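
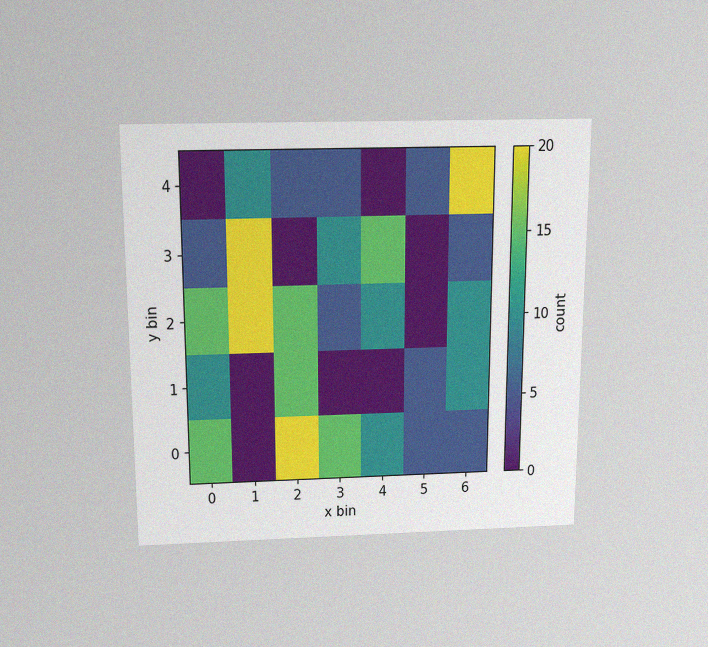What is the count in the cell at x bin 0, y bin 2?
The chart is viewed slightly from above, with some photo noise. Matching the cell (0, 2) against the colorbar gives 15.

15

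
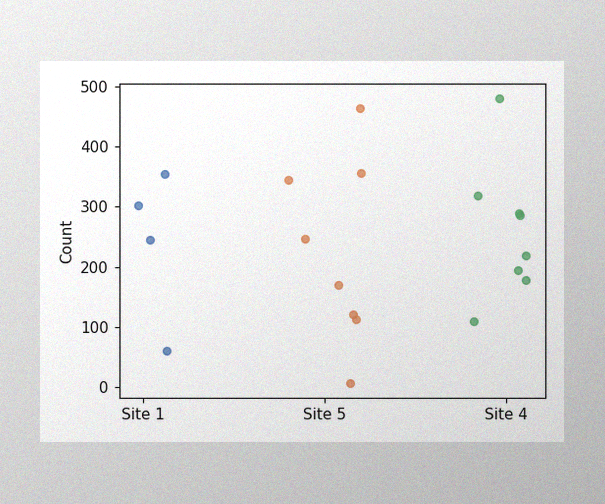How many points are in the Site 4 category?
The image has some photo noise and uneven lighting. Counting the markers in the Site 4 column gives 8.

8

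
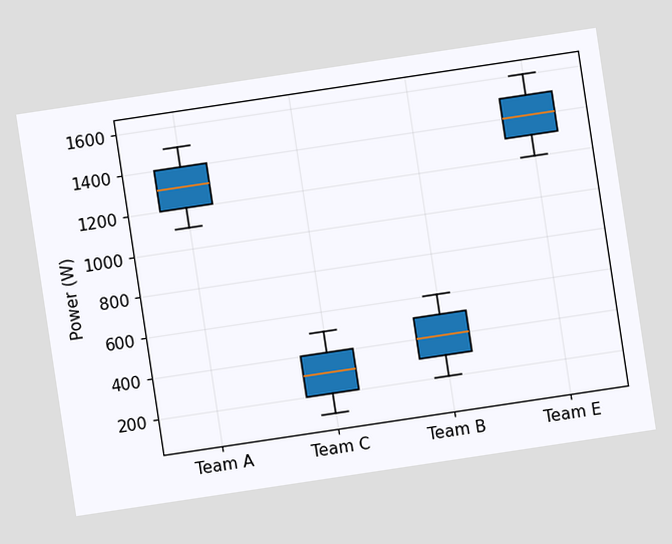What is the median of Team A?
The chart is tilted about 9° counter-clockwise. The median line in the Team A box sits at 1300W.

1300W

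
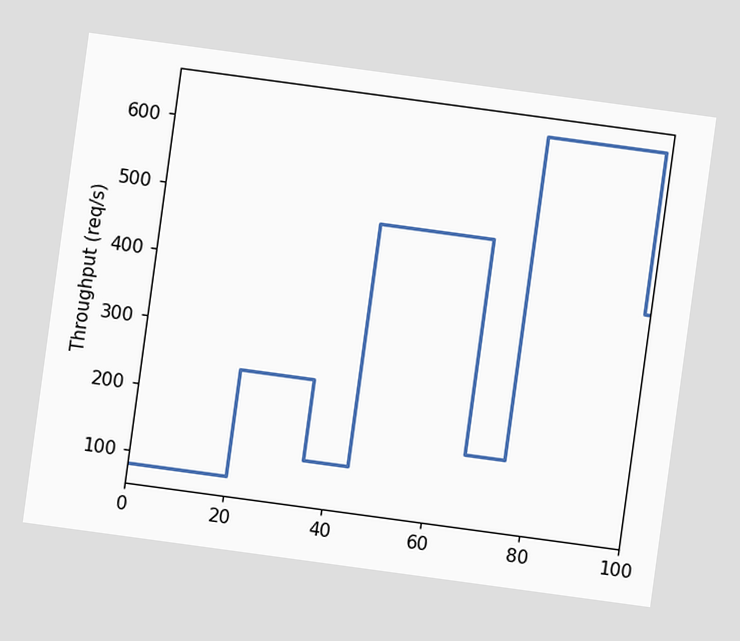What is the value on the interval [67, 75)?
160req/s

The chart is tilted about 8° clockwise. On [67, 75) the step sits at 160req/s.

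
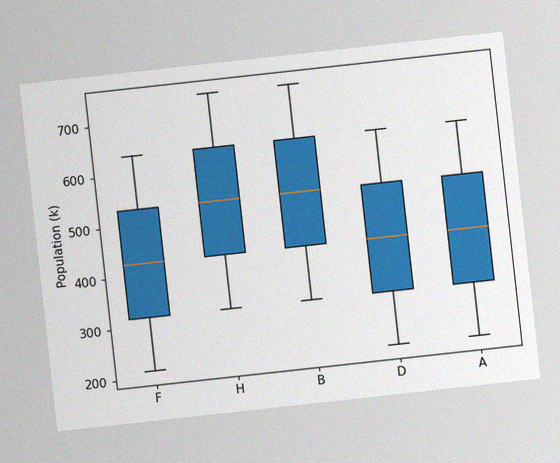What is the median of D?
424k

The chart is tilted about 6° counter-clockwise, with some photo noise. The median line in the D box sits at 424k.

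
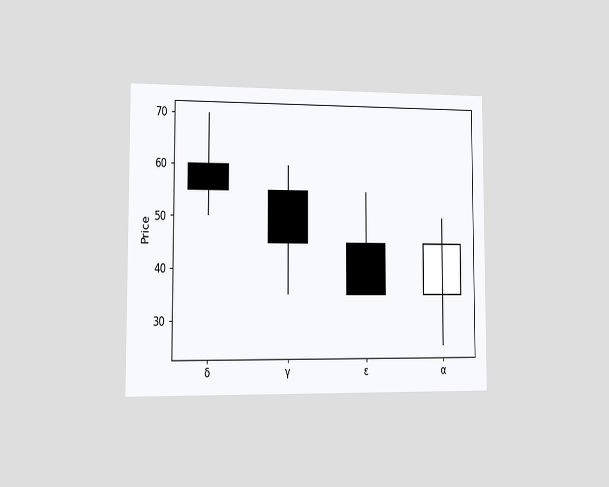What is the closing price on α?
45

The chart is viewed slightly from the left. The α candle closes at 45.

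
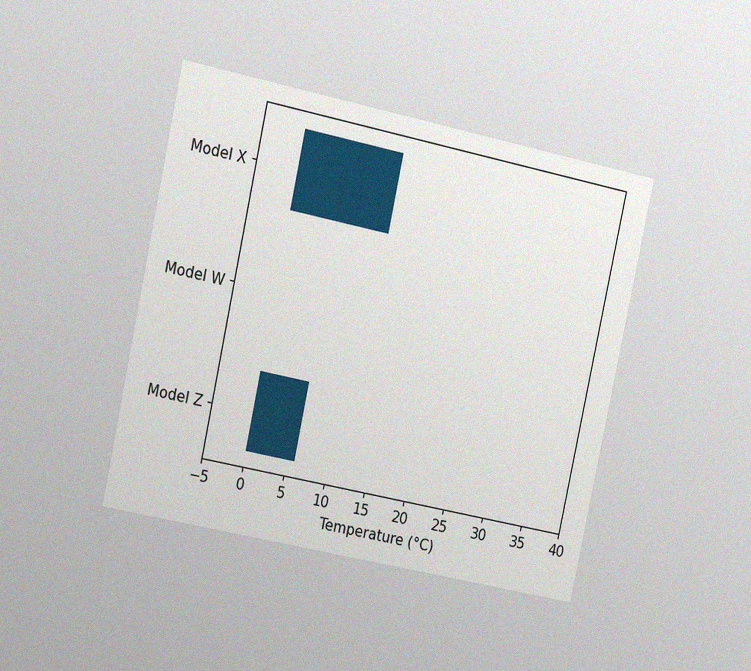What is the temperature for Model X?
12°C

The chart is tilted about 12° clockwise and viewed slightly from the left, with some photo noise. Reading along the chart's x-axis, the Model X bar reaches 12°C.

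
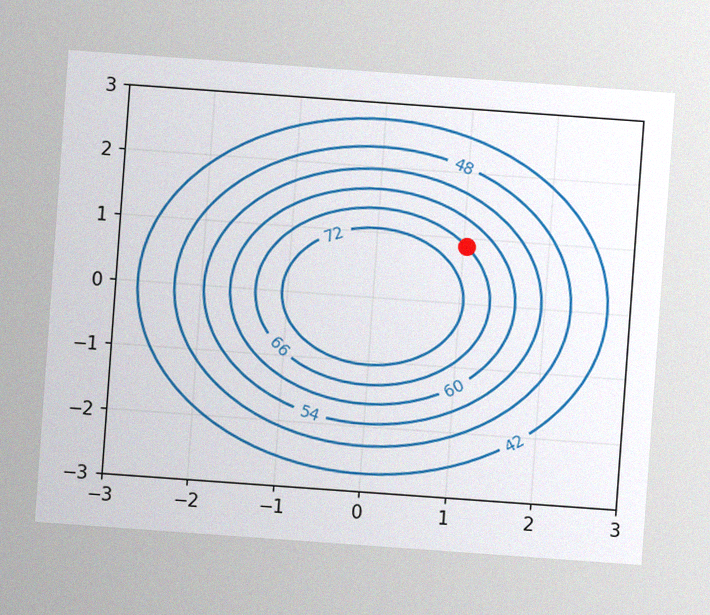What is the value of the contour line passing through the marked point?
66

The chart is tilted about 4° clockwise, with some photo noise. The marked point sits on the contour labelled 66.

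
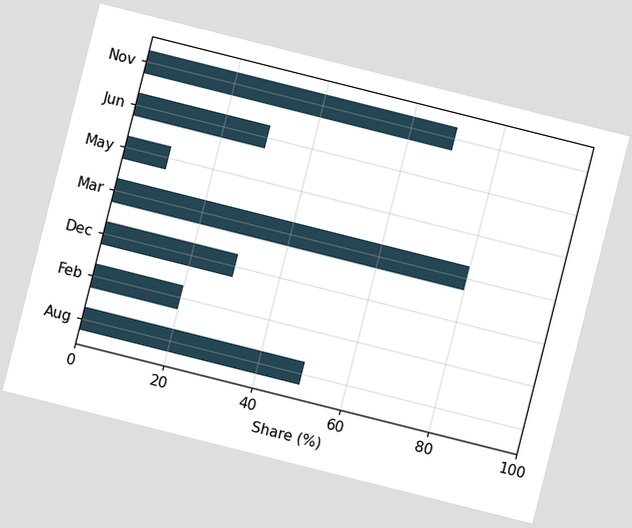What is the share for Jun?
The chart is tilted about 14° clockwise. Reading along the chart's x-axis, the Jun bar reaches 30%.

30%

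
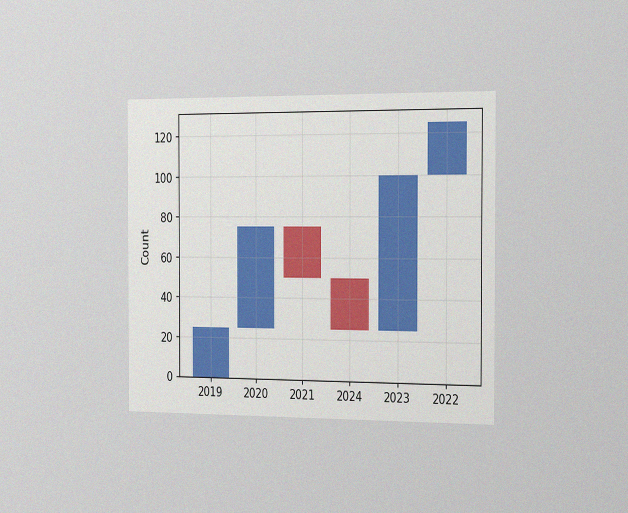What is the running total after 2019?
25

The chart is viewed slightly from the right, with some photo noise. After 2019 the running total reaches 25.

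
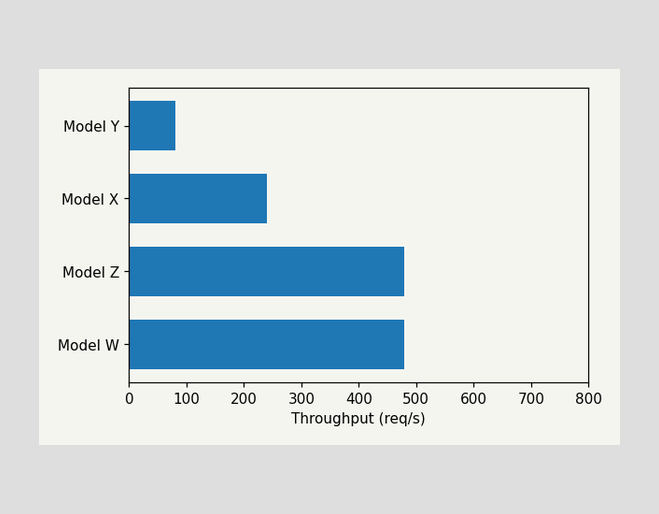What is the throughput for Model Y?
80req/s

Reading along the chart's x-axis, the Model Y bar reaches 80req/s.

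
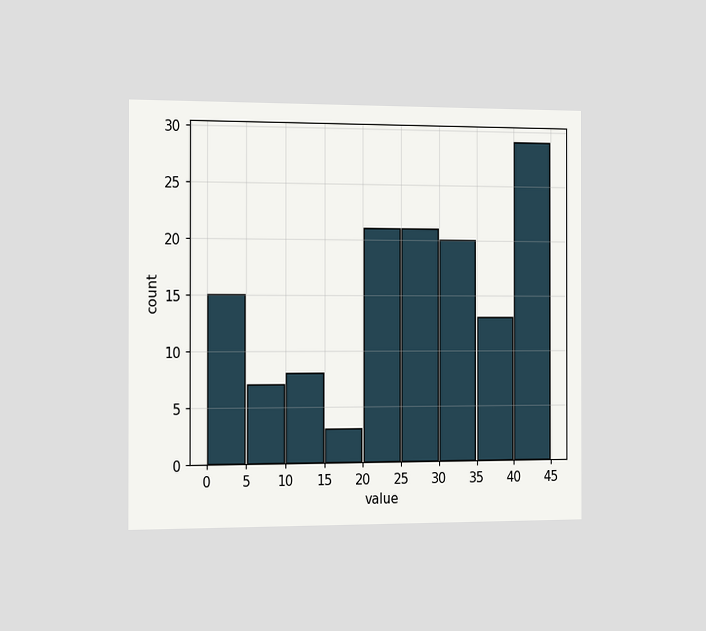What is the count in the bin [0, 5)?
The chart is viewed slightly from the left. The [0, 5) bin has height 15.

15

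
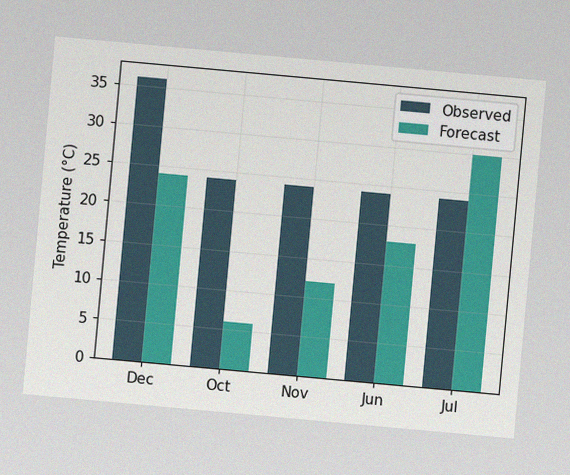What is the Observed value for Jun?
The chart is tilted about 5° clockwise, with some photo noise. The Observed bar at Jun reaches 24°C on the y-axis.

24°C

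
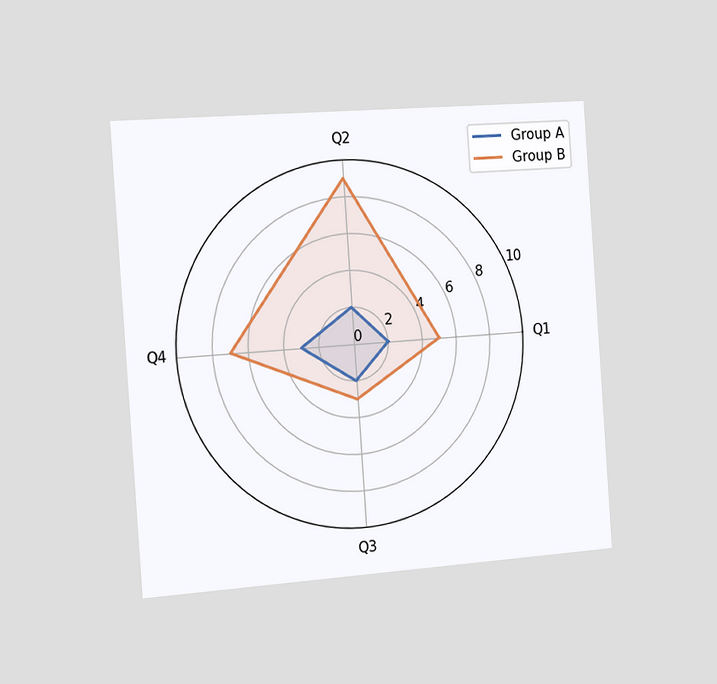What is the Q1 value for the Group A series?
The chart is tilted about 4° counter-clockwise and viewed slightly from the left. On the Q1 axis, Group A reaches 2.

2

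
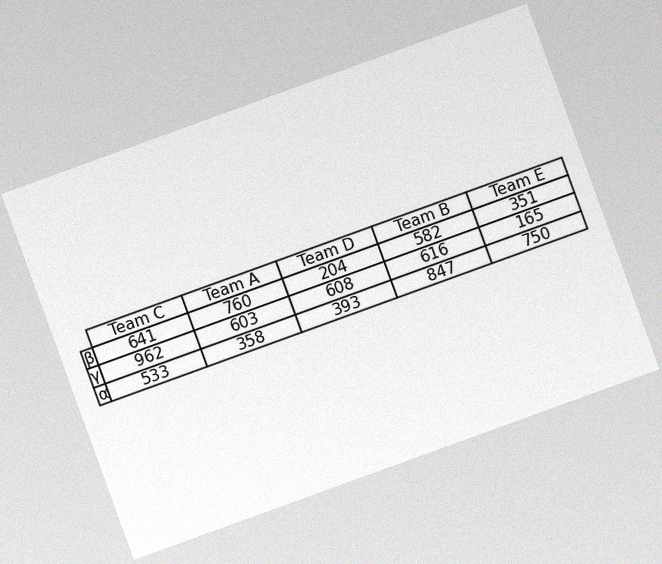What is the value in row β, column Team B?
The chart is tilted about 20° counter-clockwise, with some photo noise. The (β, Team B) cell reads 582.

582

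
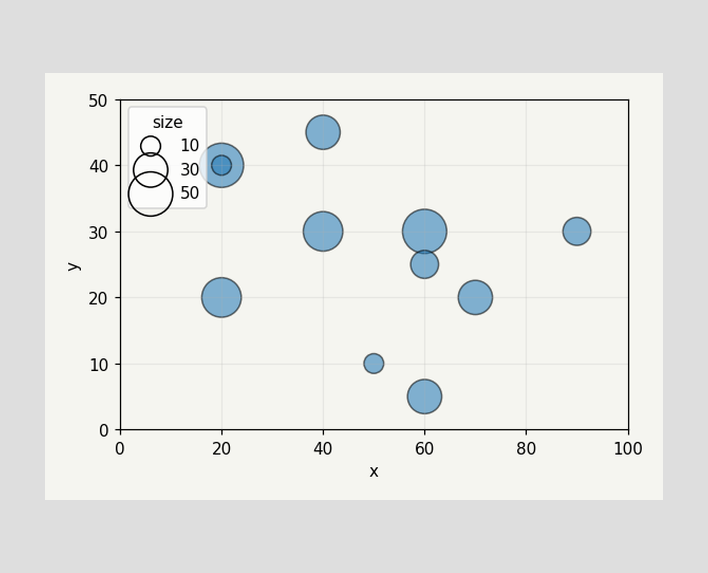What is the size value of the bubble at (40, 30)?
Matching the bubble at (40, 30) against the size legend gives 40.

40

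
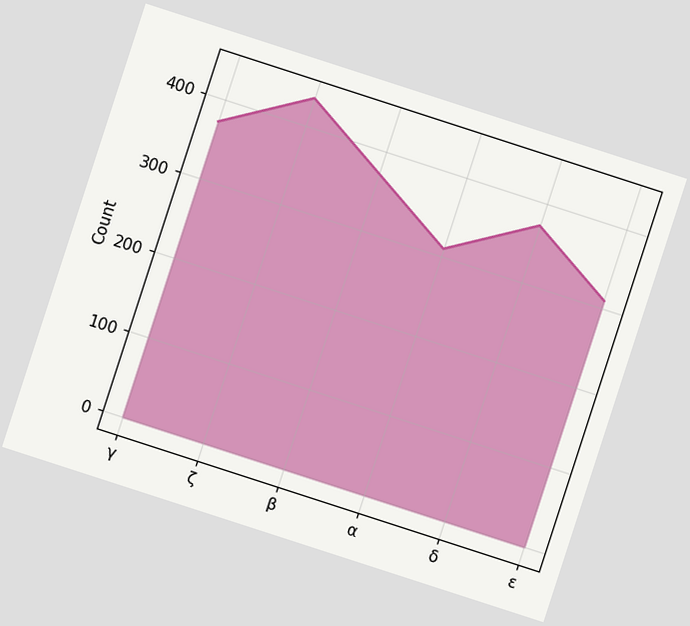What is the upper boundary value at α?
310

The chart is tilted about 18° clockwise. At α the upper boundary is at 310.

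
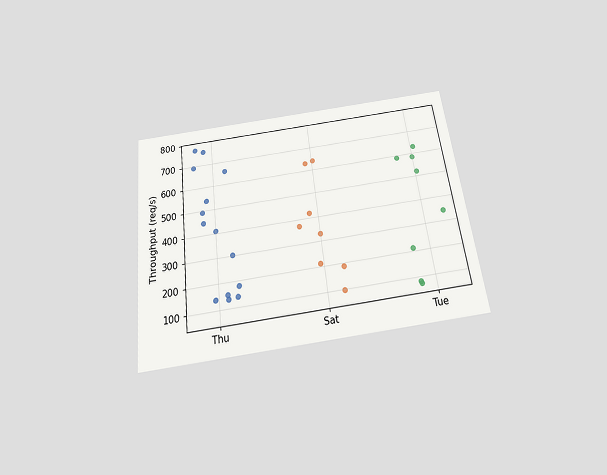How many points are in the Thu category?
The chart is tilted about 7° counter-clockwise and viewed slightly from below. Counting the markers in the Thu column gives 14.

14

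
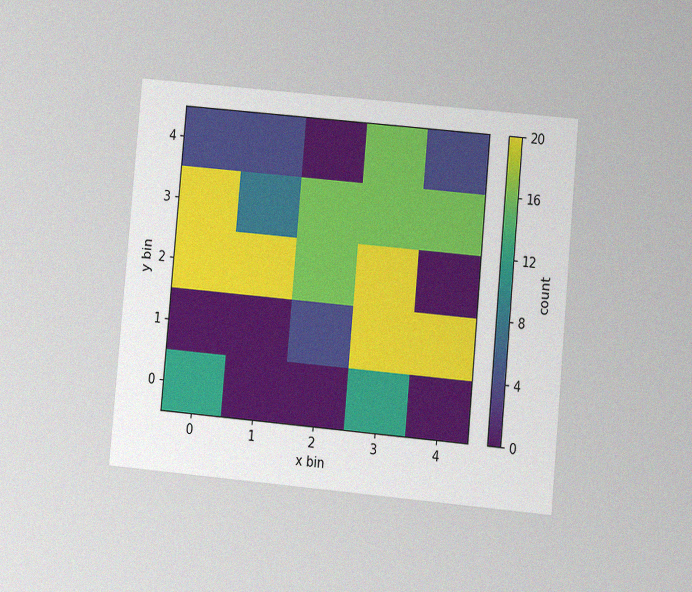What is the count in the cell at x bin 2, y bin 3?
16

The chart is tilted about 5° clockwise and viewed at a slight angle, with some photo noise. Matching the cell (2, 3) against the colorbar gives 16.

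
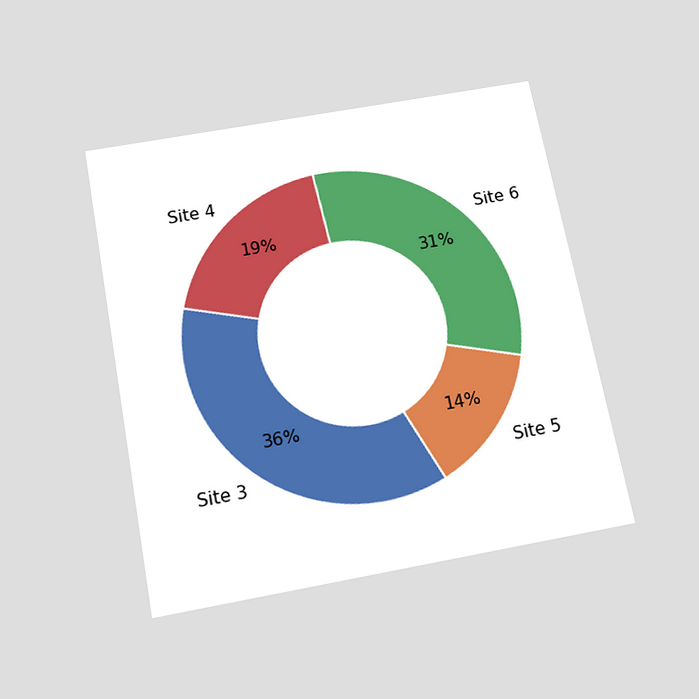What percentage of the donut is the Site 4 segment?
The chart is tilted about 11° counter-clockwise and viewed slightly from below. The Site 4 segment takes up 19% of the ring.

19%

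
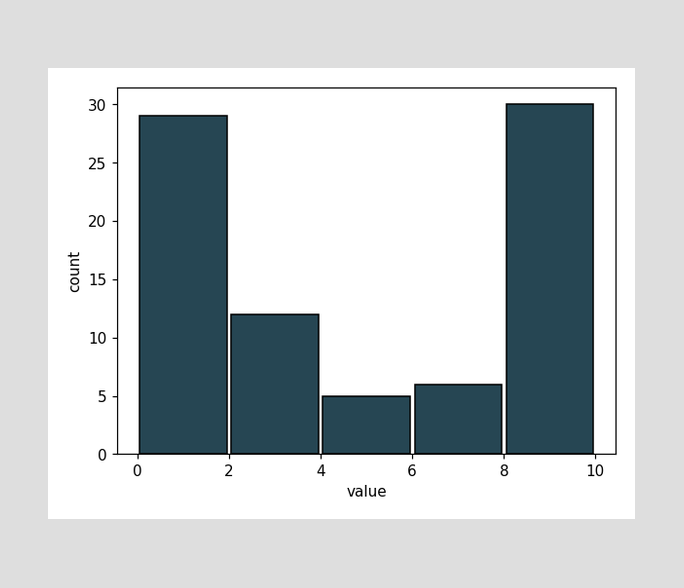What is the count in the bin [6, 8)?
The [6, 8) bin has height 6.

6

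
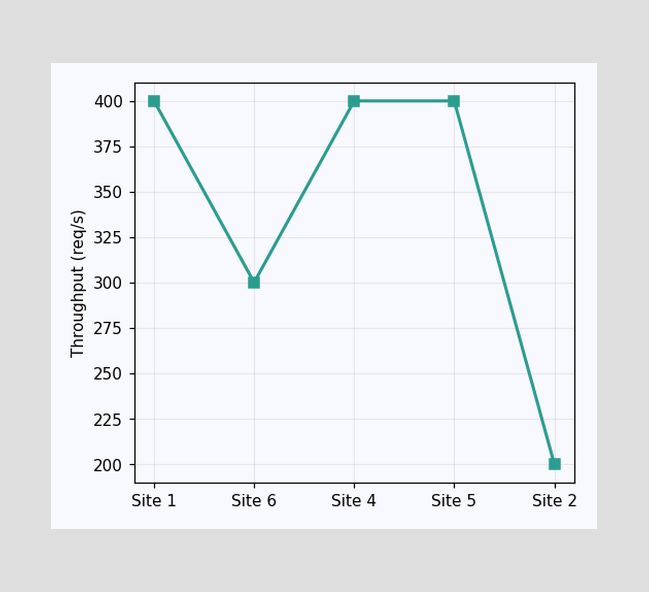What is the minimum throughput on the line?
The lowest point is at Site 2, and reading across to the y-axis gives 200req/s.

200req/s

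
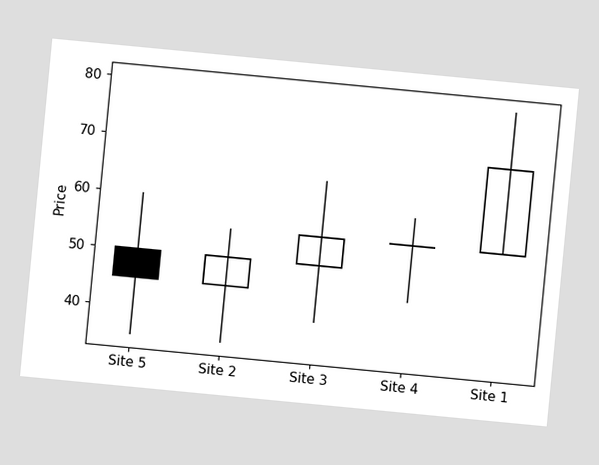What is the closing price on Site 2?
The chart is tilted about 5° clockwise. The Site 2 candle closes at 50.

50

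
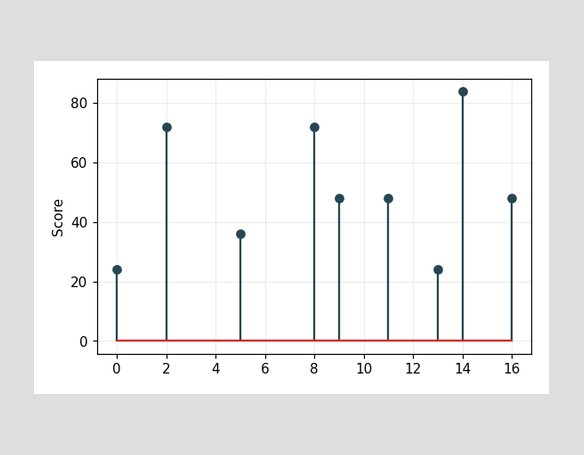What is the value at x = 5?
The stem at x=5 reaches 36.

36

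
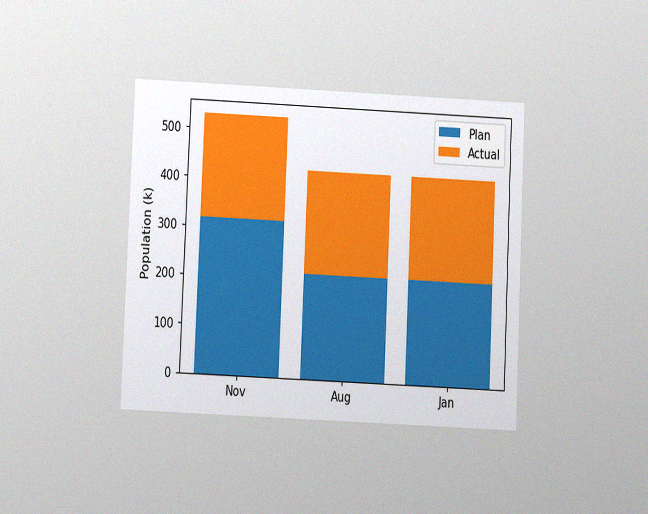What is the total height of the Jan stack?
424k

The chart is tilted about 3° clockwise and viewed at a slight angle, with some photo noise. The Jan stack's top reaches 424k on the y-axis.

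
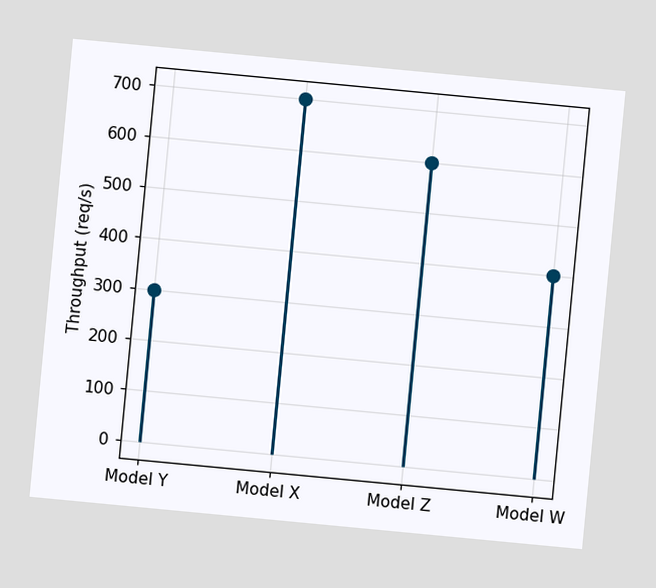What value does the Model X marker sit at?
The chart is tilted about 5° clockwise. The Model X marker sits at 700req/s.

700req/s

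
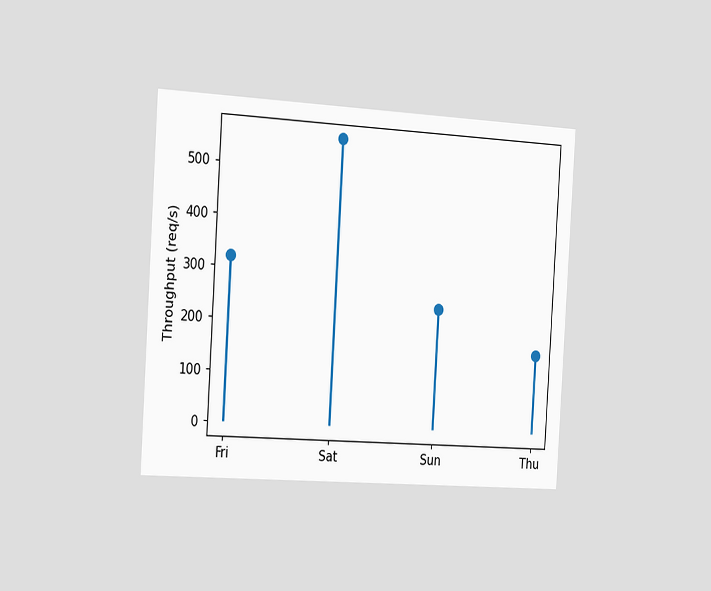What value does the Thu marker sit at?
160req/s

The chart is tilted about 4° clockwise and viewed slightly from the left. The Thu marker sits at 160req/s.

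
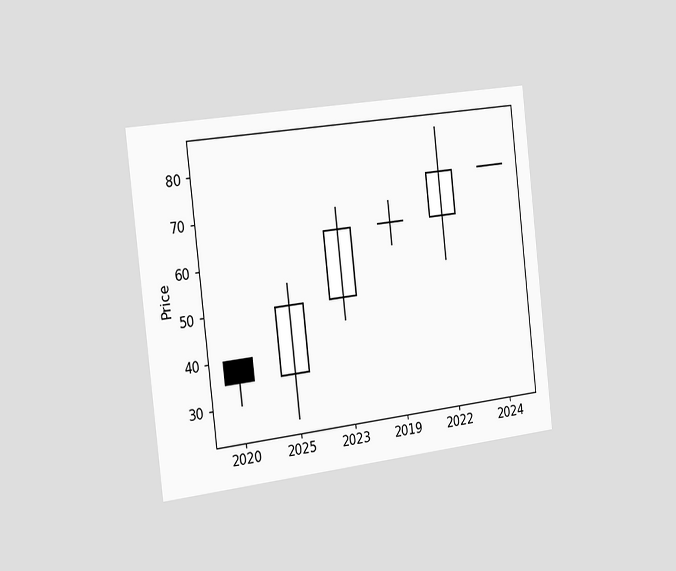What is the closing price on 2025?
The chart is tilted about 7° counter-clockwise and viewed slightly from the left. The 2025 candle closes at 50.

50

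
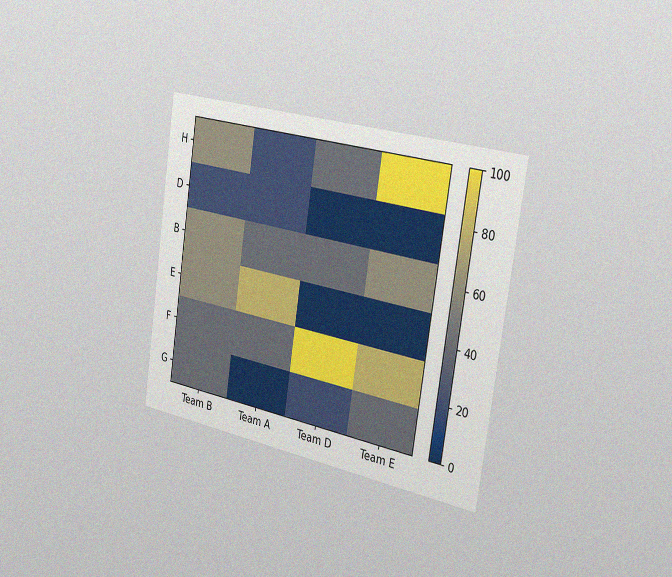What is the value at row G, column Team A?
0

The chart is tilted about 9° clockwise and viewed slightly from the right, with some photo noise. Matching cell (G, Team A) against the colorbar gives 0.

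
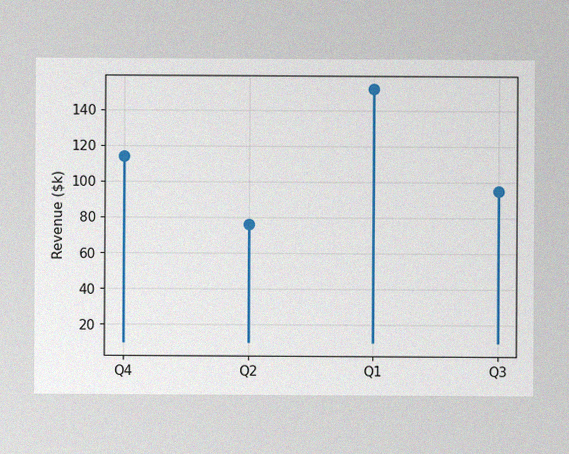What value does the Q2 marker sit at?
The image has some photo noise and uneven lighting. The Q2 marker sits at $76k.

$76k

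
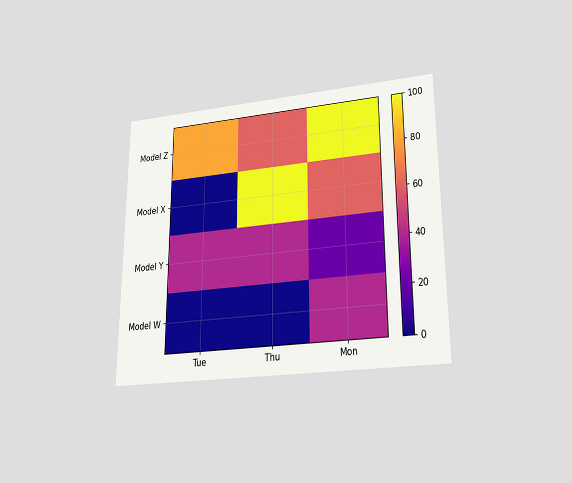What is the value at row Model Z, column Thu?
The chart is viewed slightly from below. Matching cell (Model Z, Thu) against the colorbar gives 60.

60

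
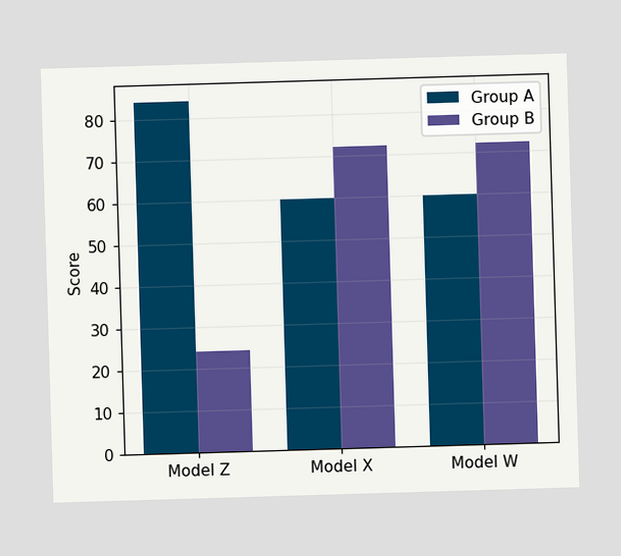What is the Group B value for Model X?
72

The Group B bar at Model X reaches 72 on the y-axis.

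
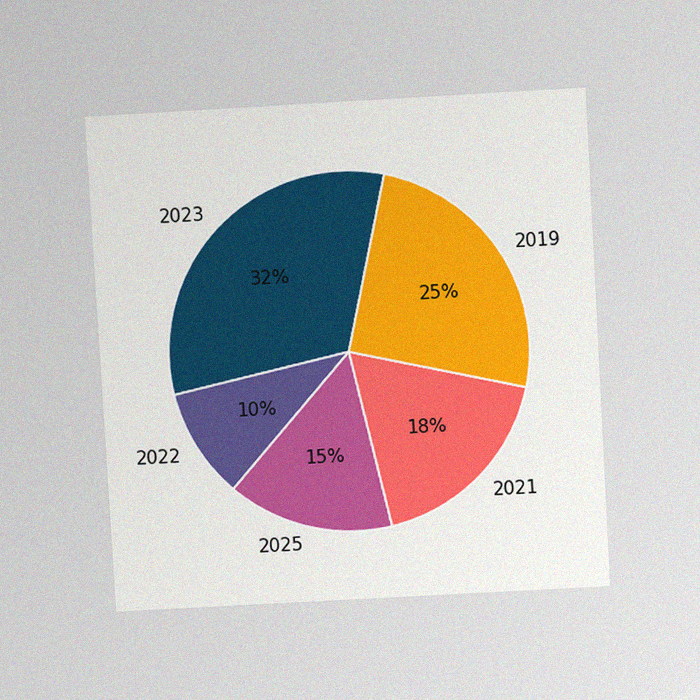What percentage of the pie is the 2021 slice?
18%

The chart is tilted about 3° counter-clockwise and viewed at a slight angle, with some photo noise. The 2021 slice takes up 18% of the pie.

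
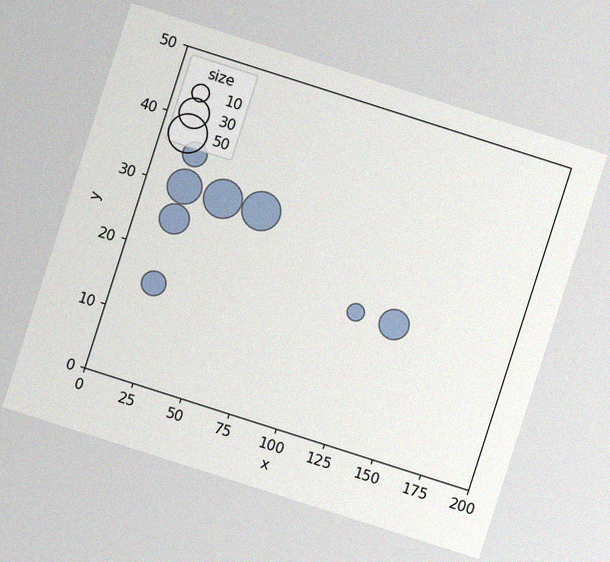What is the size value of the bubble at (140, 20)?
The chart is tilted about 18° clockwise, with some photo noise. Matching the bubble at (140, 20) against the size legend gives 30.

30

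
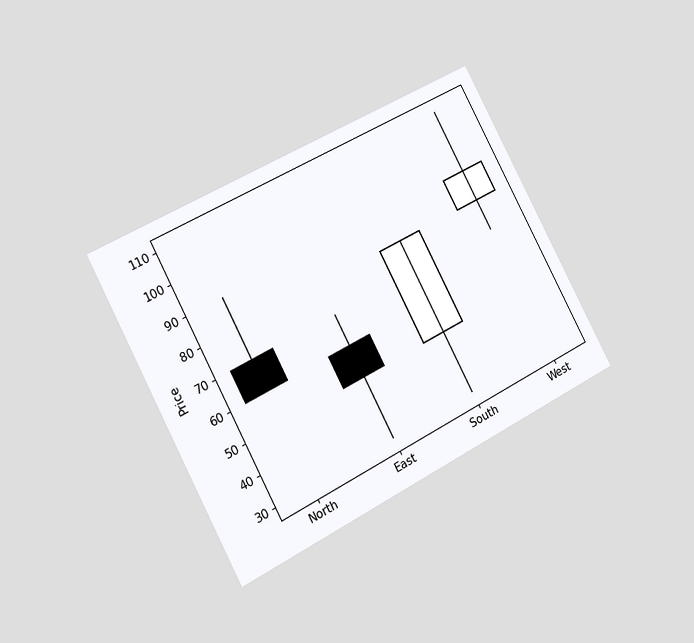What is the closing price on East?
The chart is tilted about 28° counter-clockwise and viewed at a slight angle. The East candle closes at 50.

50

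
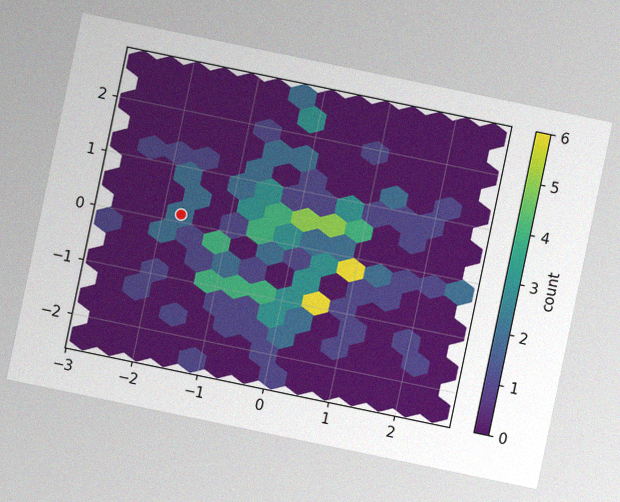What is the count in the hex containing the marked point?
2

The chart is tilted about 12° clockwise, with some photo noise. The marked hex reads 2 on the colorbar.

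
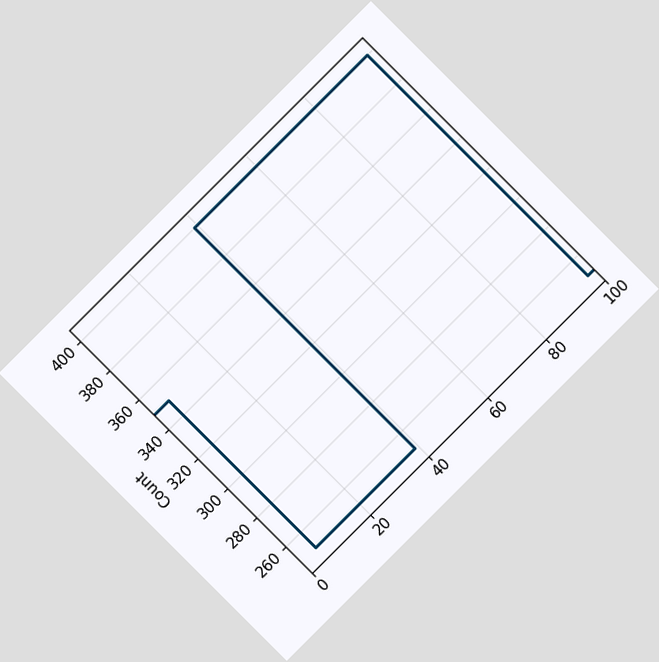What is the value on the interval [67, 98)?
400

The chart is tilted about 45° counter-clockwise. On [67, 98) the step sits at 400.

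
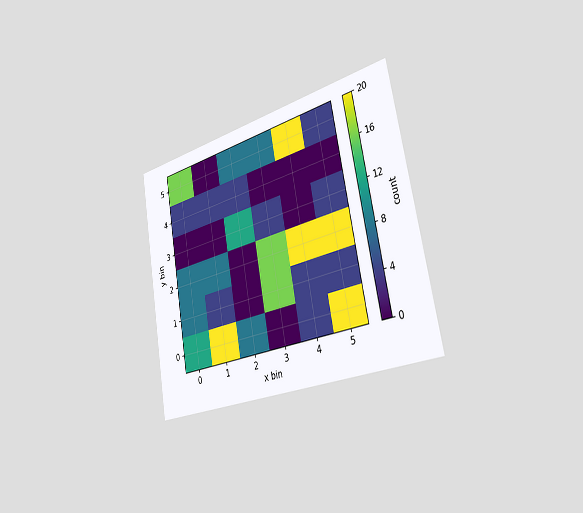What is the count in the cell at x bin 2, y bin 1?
0

The chart is tilted about 10° counter-clockwise and viewed slightly from the right. Matching the cell (2, 1) against the colorbar gives 0.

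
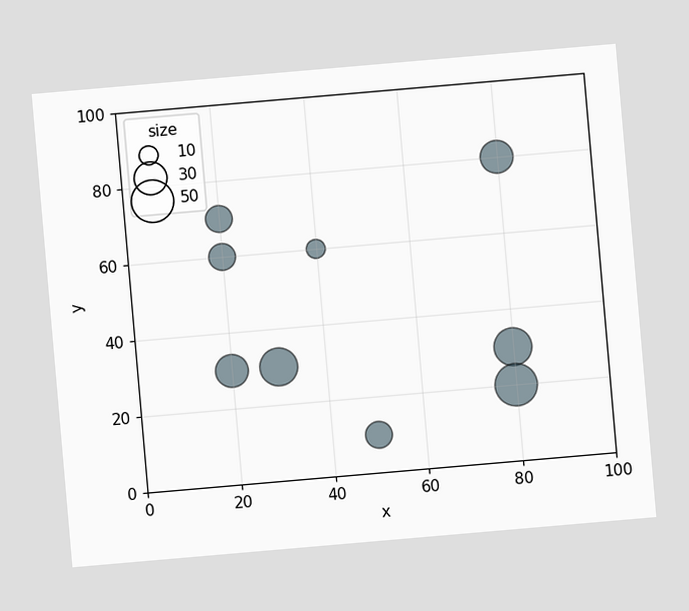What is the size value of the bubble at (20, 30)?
The chart is tilted about 5° counter-clockwise. Matching the bubble at (20, 30) against the size legend gives 30.

30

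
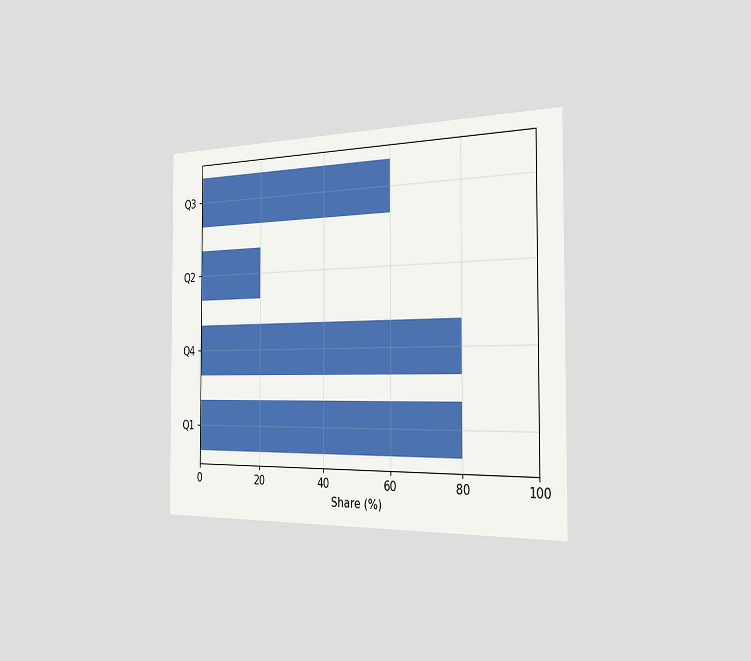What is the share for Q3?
The chart is viewed slightly from the right. Reading along the chart's x-axis, the Q3 bar reaches 60%.

60%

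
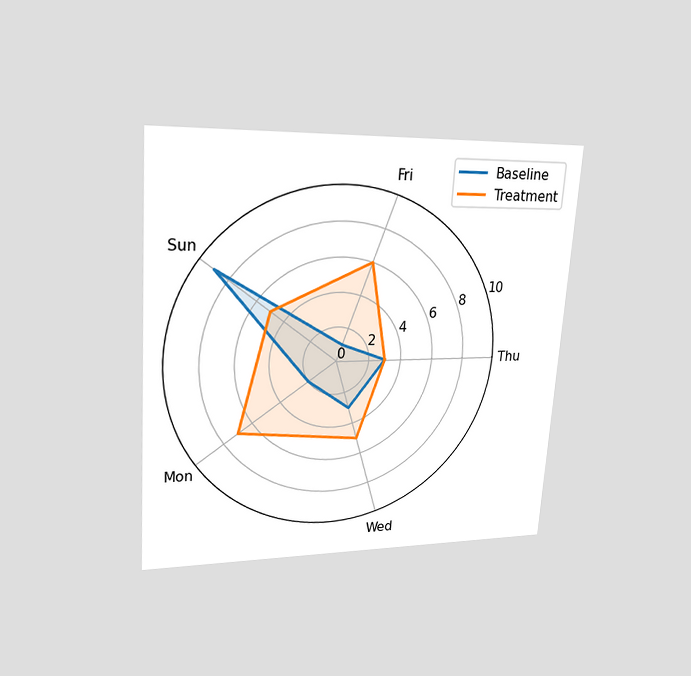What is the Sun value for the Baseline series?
The chart is tilted about 4° clockwise and viewed at a slight angle. On the Sun axis, Baseline reaches 9.

9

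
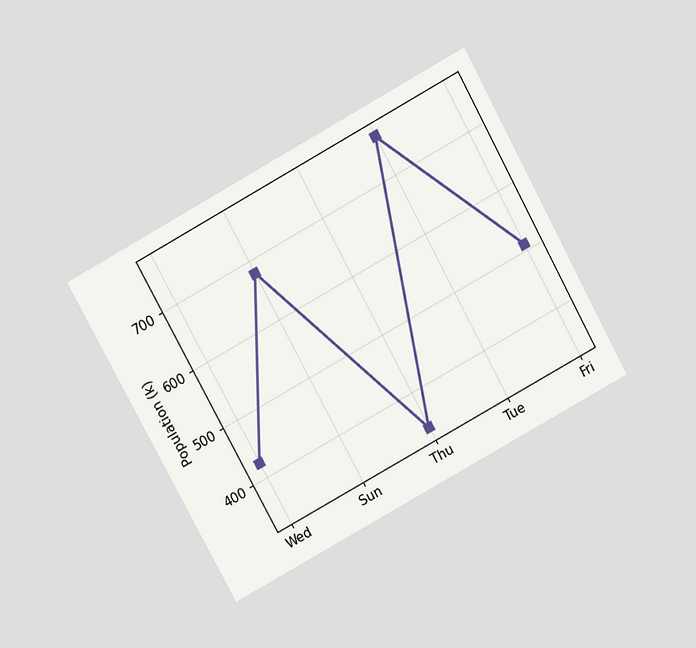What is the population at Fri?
510k

The chart is tilted about 29° counter-clockwise and viewed slightly from above. At Fri, the line is at 510k.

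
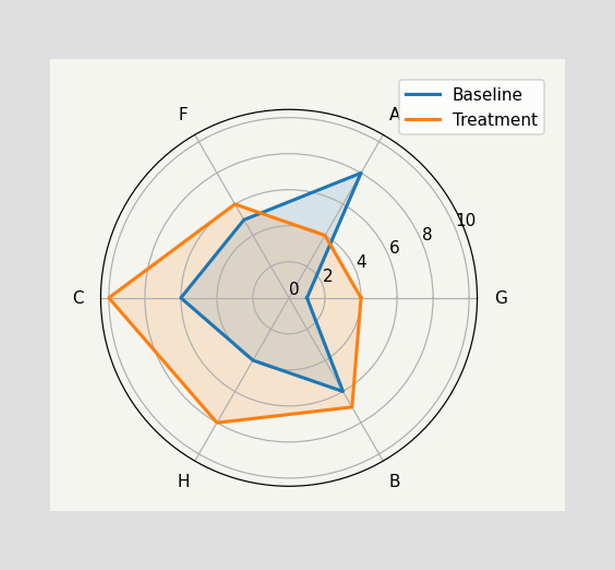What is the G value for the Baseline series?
1

On the G axis, Baseline reaches 1.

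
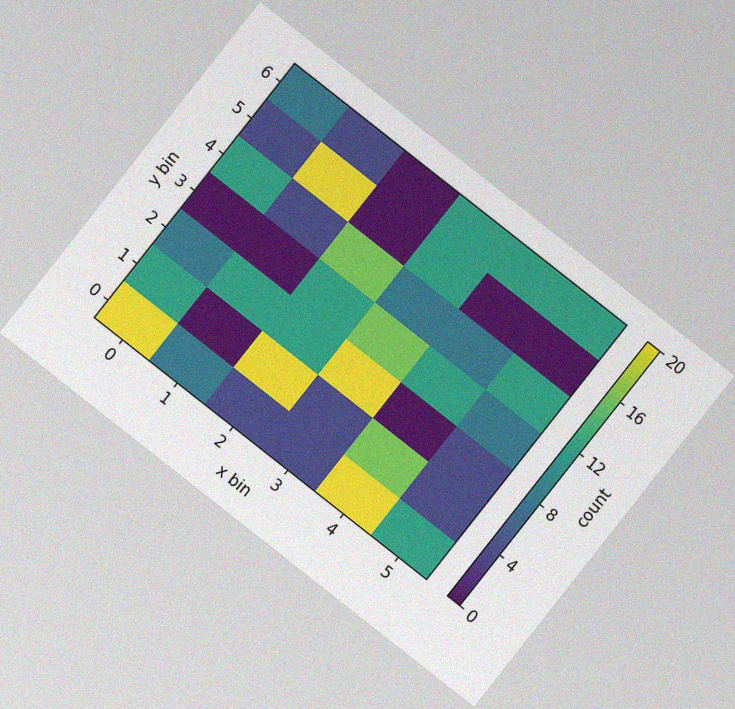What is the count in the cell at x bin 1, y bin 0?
The chart is tilted about 38° clockwise, with some photo noise. Matching the cell (1, 0) against the colorbar gives 8.

8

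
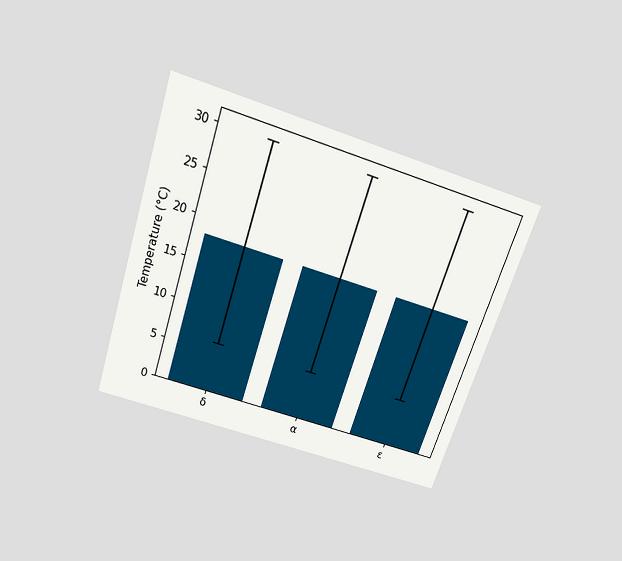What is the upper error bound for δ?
The chart is tilted about 18° clockwise and viewed slightly from above. The δ bar's upper whisker reaches 30°C.

30°C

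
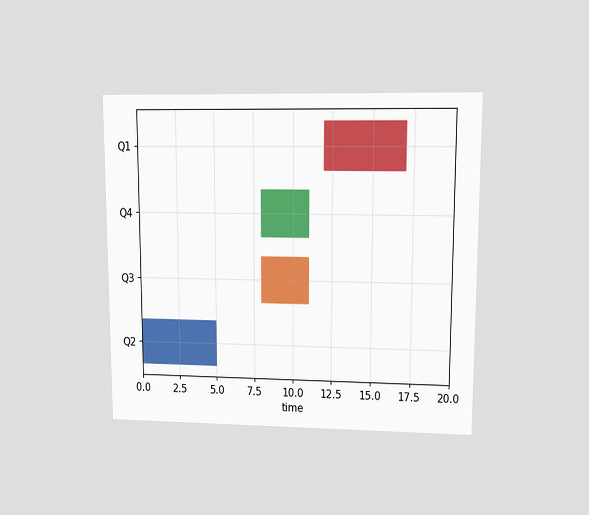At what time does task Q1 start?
12

The chart is viewed at a slight angle. The Q1 bar begins at t=12.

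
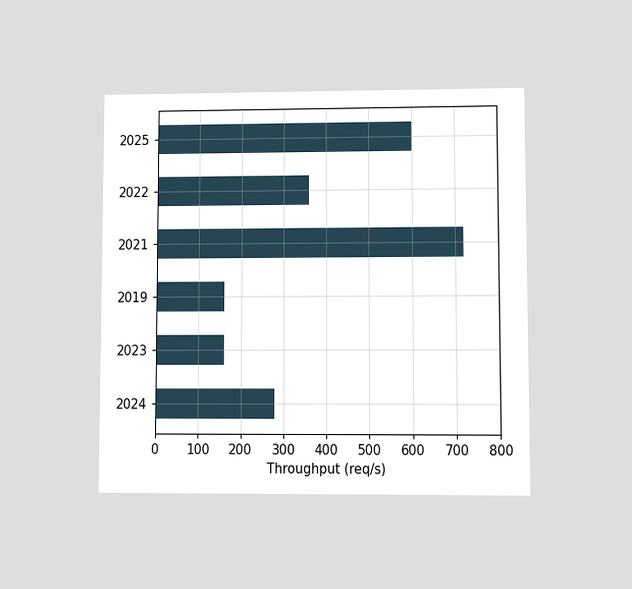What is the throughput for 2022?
The chart is viewed at a slight angle. Reading along the chart's x-axis, the 2022 bar reaches 360req/s.

360req/s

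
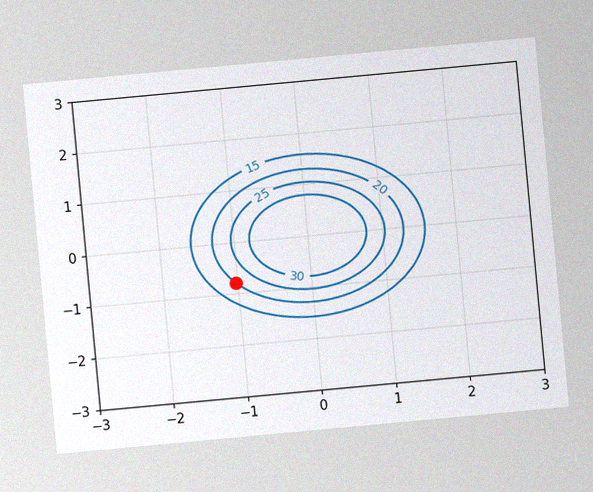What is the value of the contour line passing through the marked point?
20

The chart is tilted about 5° counter-clockwise, with some photo noise. The marked point sits on the contour labelled 20.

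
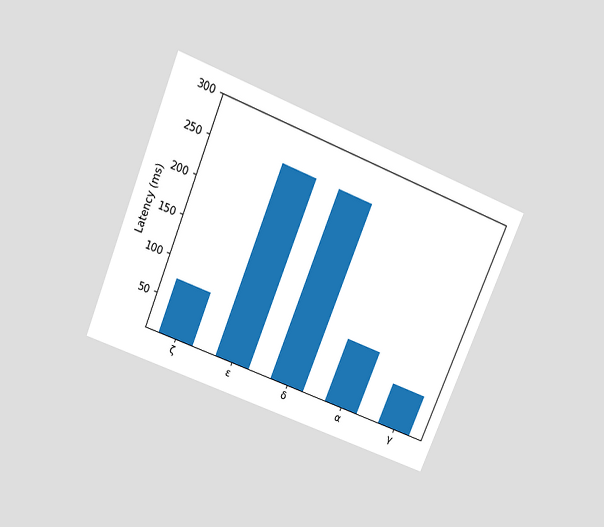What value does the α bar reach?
The chart is tilted about 22° clockwise and viewed slightly from above. Reading along the chart's y-axis, the α bar reaches 90ms.

90ms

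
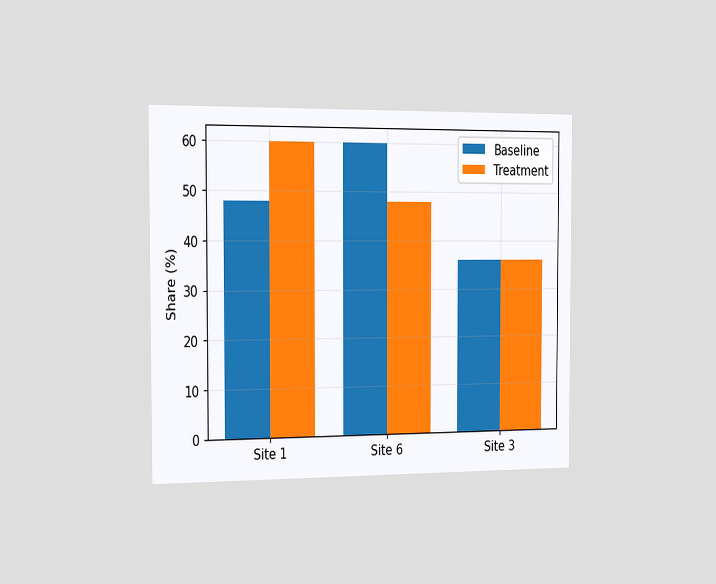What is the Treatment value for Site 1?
The chart is viewed slightly from the left. The Treatment bar at Site 1 reaches 60% on the y-axis.

60%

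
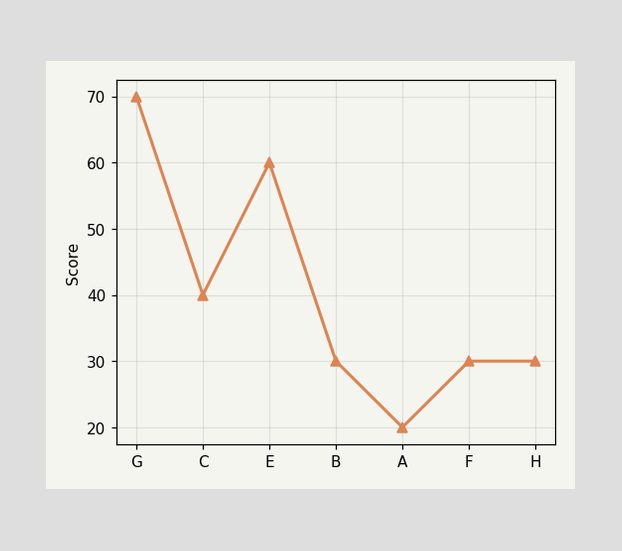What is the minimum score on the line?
20

The lowest point is at A, and reading across to the y-axis gives 20.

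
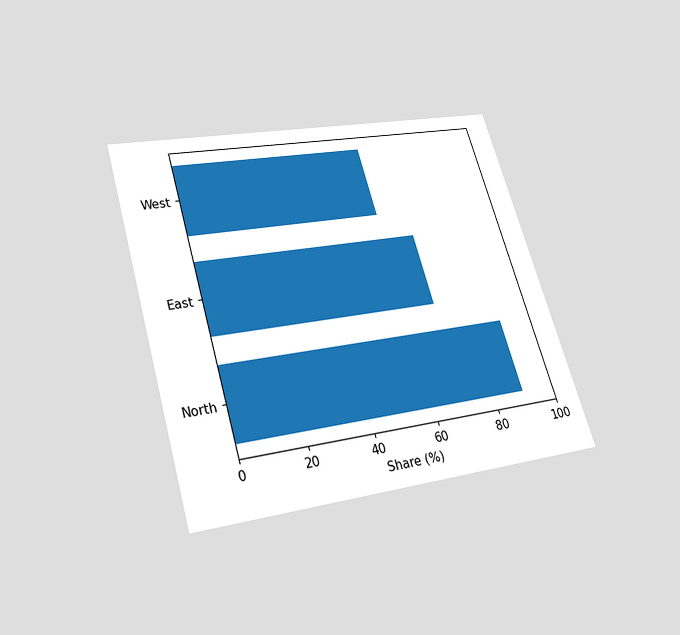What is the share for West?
60%

The chart is tilted about 16° counter-clockwise and viewed slightly from below. Reading along the chart's x-axis, the West bar reaches 60%.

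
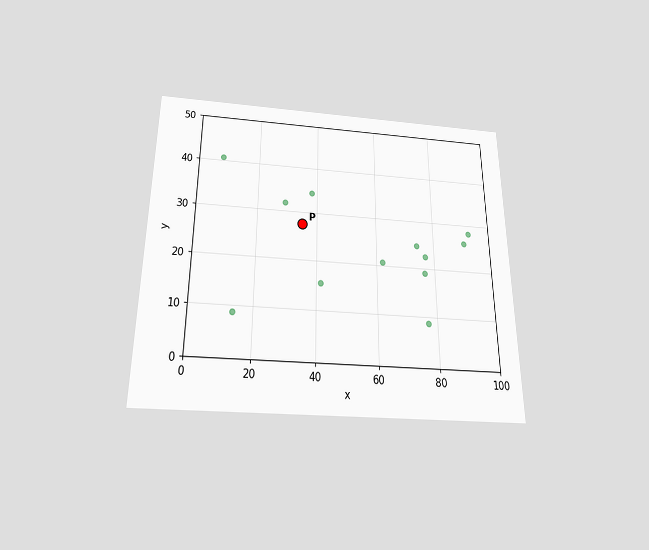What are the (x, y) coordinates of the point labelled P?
The chart is viewed slightly from below. Following the gridlines from P to each axis, P sits at (35, 27.5).

(35, 27.5)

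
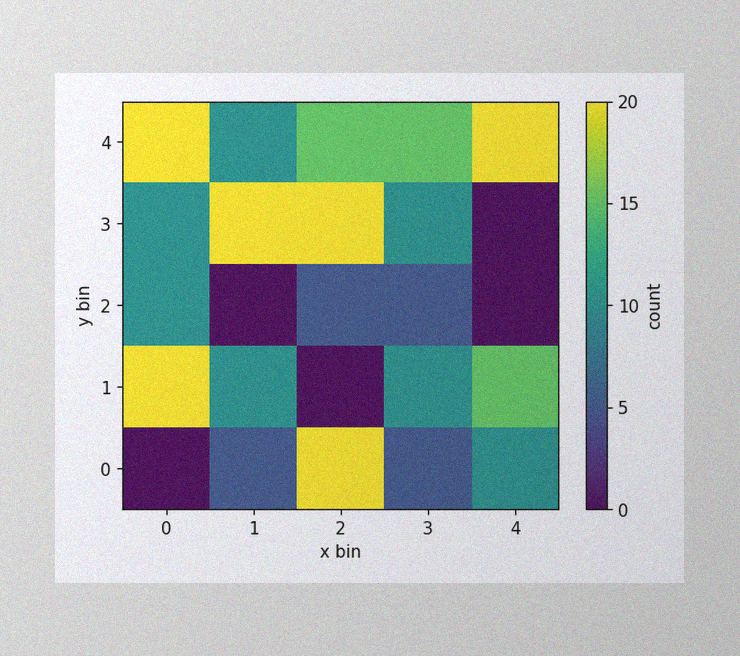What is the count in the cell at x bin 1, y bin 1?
The image has some photo noise and uneven lighting. Matching the cell (1, 1) against the colorbar gives 10.

10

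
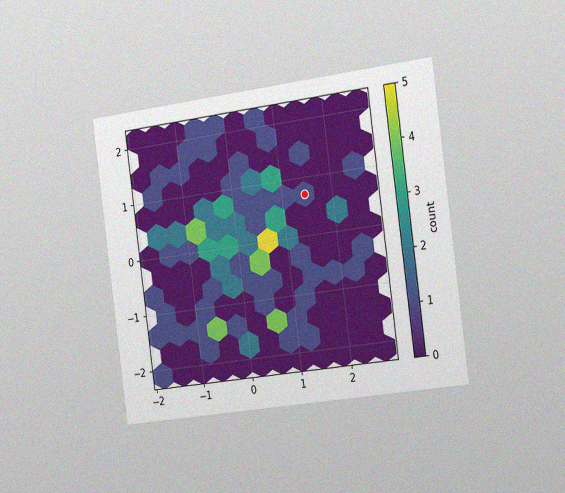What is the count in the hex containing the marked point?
The chart is tilted about 8° counter-clockwise and viewed slightly from the right, with some photo noise. The marked hex reads 1 on the colorbar.

1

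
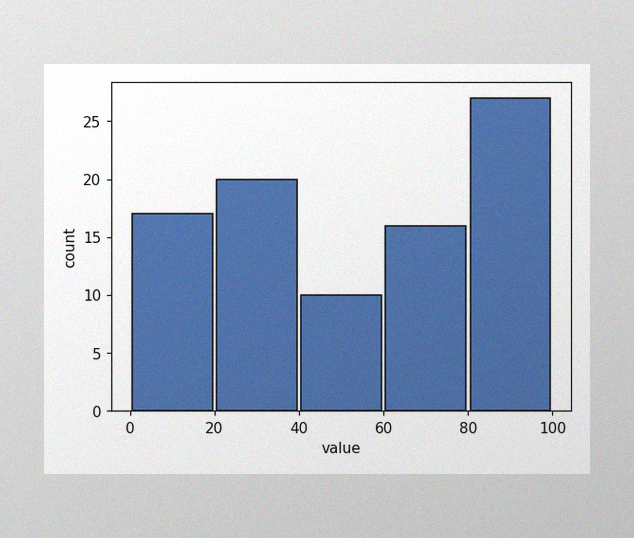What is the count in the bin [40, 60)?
The image has some photo noise and uneven lighting. The [40, 60) bin has height 10.

10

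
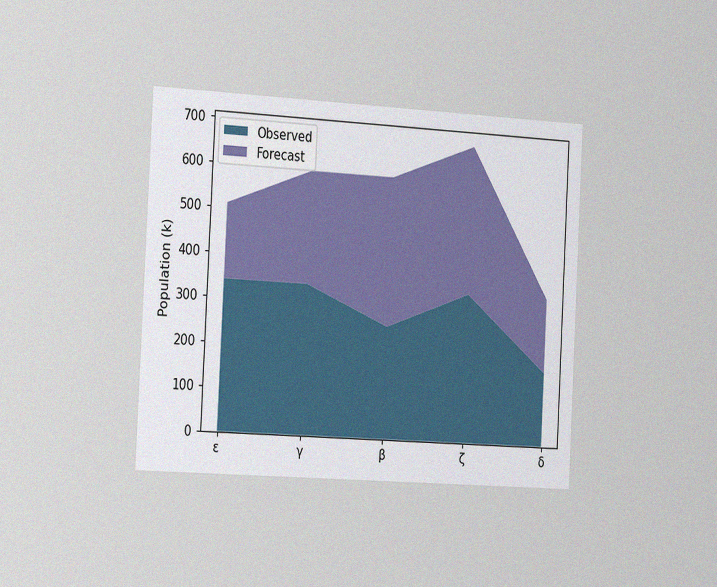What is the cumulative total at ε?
510k

The chart is tilted about 3° clockwise and viewed slightly from the left, with some photo noise. The stacked total at ε reaches 510k.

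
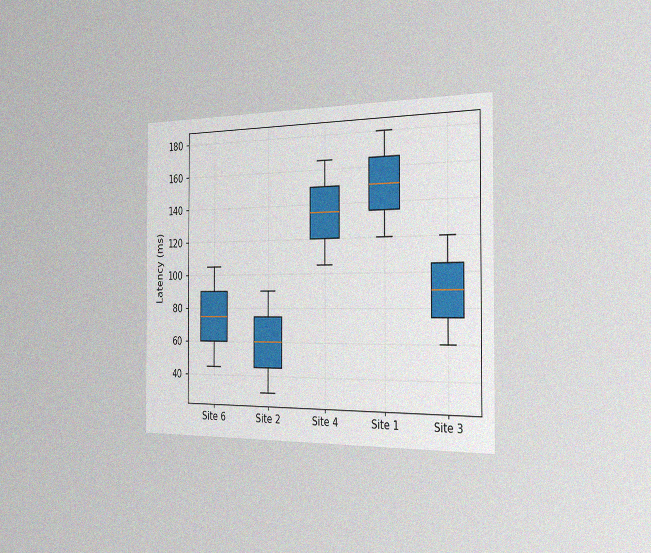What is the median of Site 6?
The chart is viewed slightly from the right, with some photo noise. The median line in the Site 6 box sits at 75ms.

75ms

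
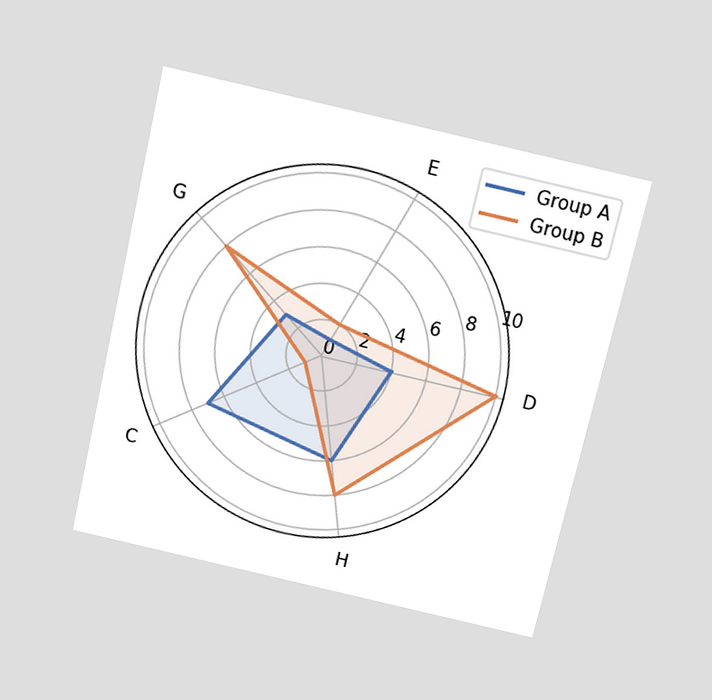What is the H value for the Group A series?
6

The chart is tilted about 13° clockwise and viewed slightly from above. On the H axis, Group A reaches 6.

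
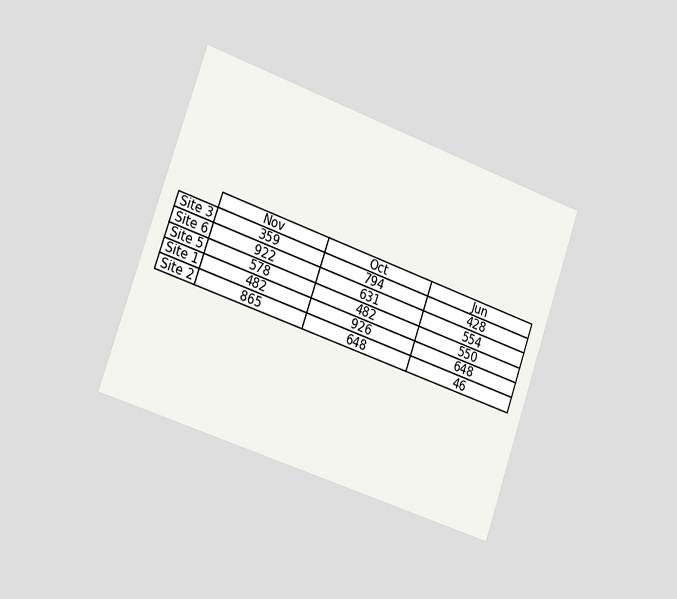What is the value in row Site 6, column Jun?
554

The chart is tilted about 19° clockwise and viewed slightly from the left. The (Site 6, Jun) cell reads 554.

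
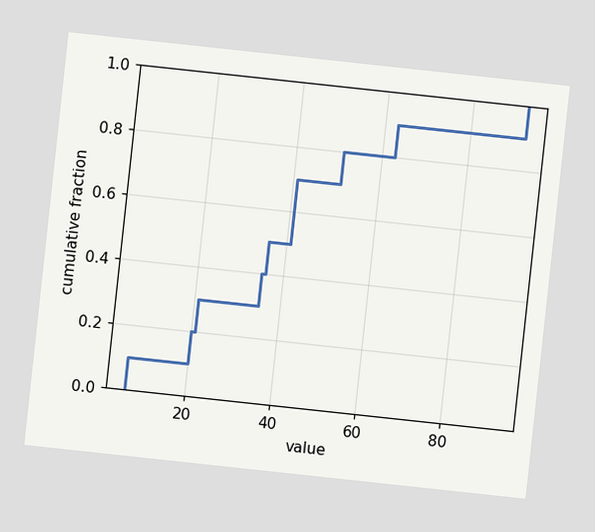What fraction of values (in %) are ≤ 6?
10%

The chart is tilted about 6° clockwise. At x=6 the ECDF step is at 10%.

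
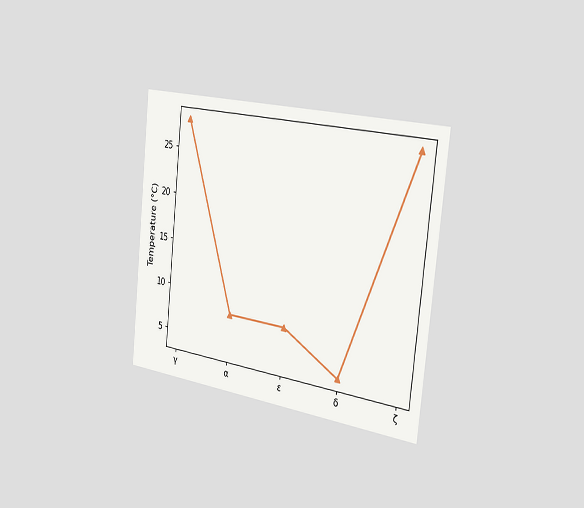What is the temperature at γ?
28°C

The chart is tilted about 6° clockwise and viewed slightly from the right. At γ, the line is at 28°C.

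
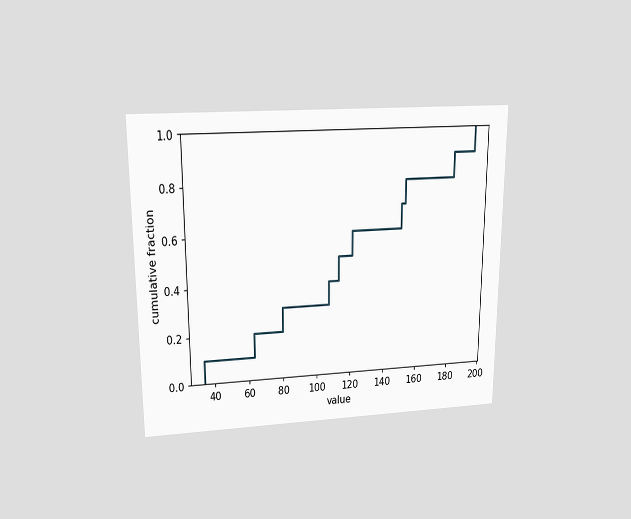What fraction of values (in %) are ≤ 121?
The chart is viewed slightly from above. At x=121 the ECDF step is at 60%.

60%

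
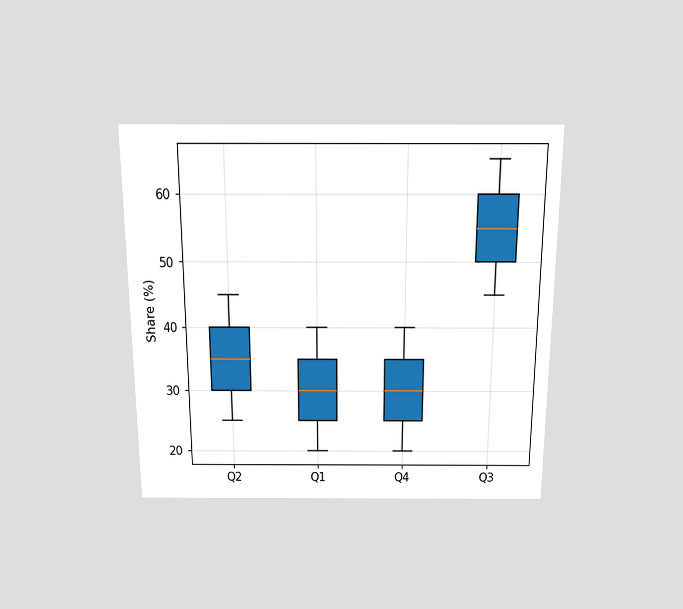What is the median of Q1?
30%

The chart is viewed slightly from above. The median line in the Q1 box sits at 30%.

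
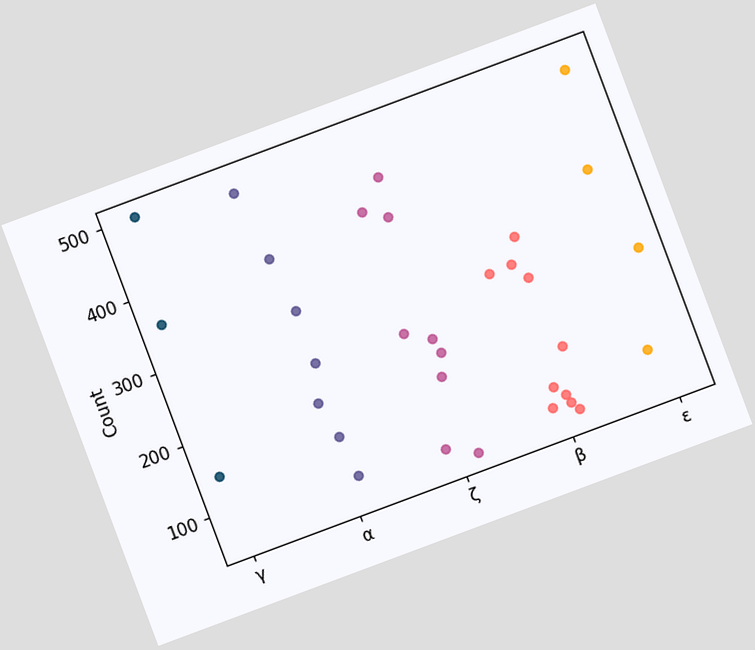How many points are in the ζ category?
9

The chart is tilted about 20° counter-clockwise. Counting the markers in the ζ column gives 9.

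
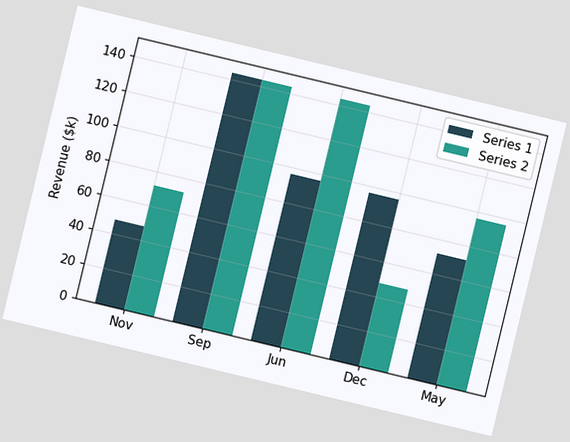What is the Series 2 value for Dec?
The chart is tilted about 14° clockwise. The Series 2 bar at Dec reaches $48k on the y-axis.

$48k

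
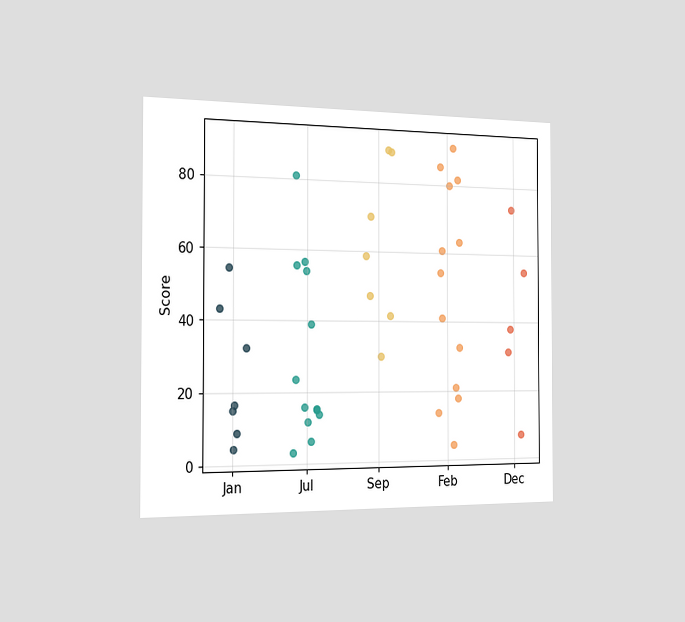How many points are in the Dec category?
The chart is viewed slightly from the left. Counting the markers in the Dec column gives 5.

5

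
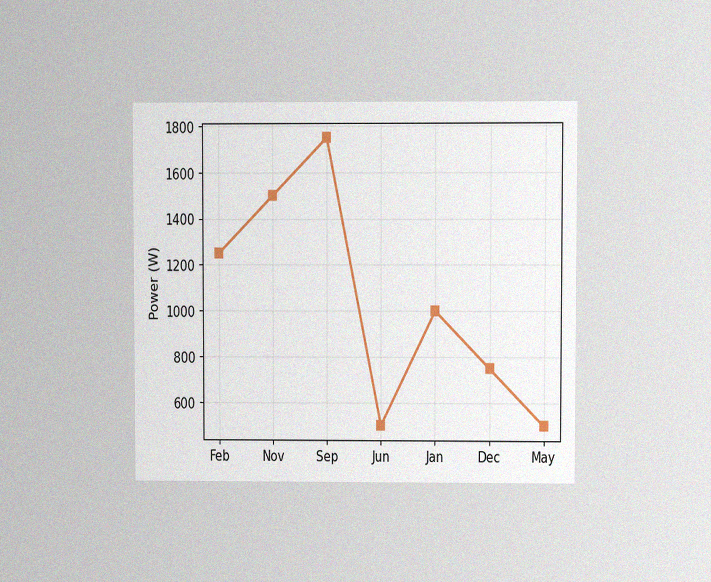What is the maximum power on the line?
1750W

The chart is viewed at a slight angle, with some photo noise. The highest point is at Sep, and reading across to the y-axis gives 1750W.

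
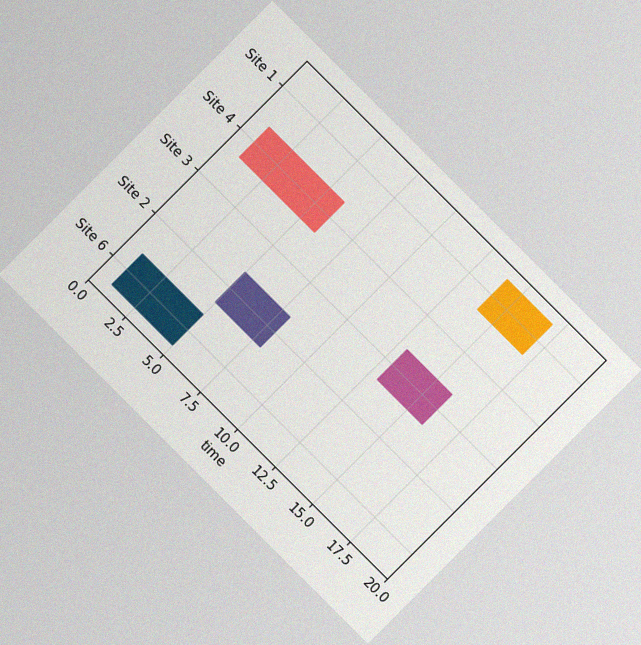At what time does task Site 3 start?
13

The chart is tilted about 45° clockwise, with some photo noise. The Site 3 bar begins at t=13.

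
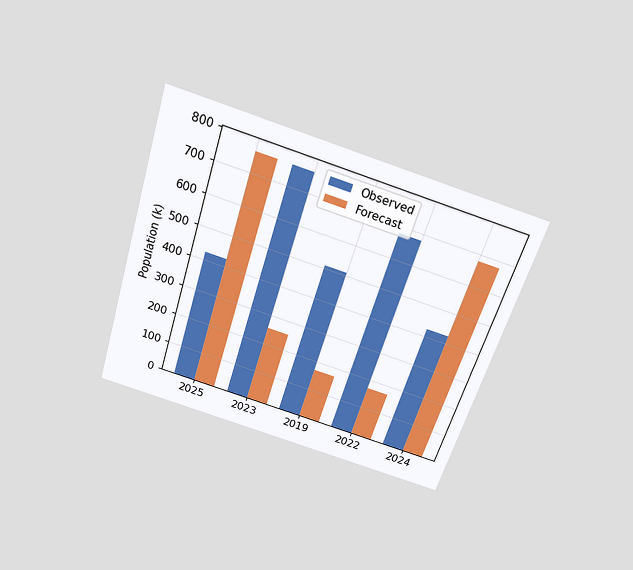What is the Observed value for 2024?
The chart is tilted about 17° clockwise and viewed slightly from above. The Observed bar at 2024 reaches 425k on the y-axis.

425k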